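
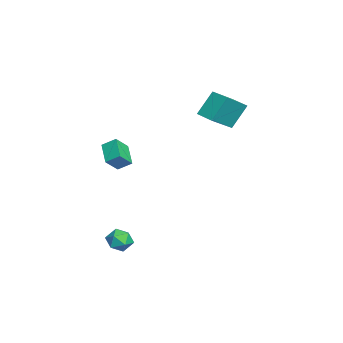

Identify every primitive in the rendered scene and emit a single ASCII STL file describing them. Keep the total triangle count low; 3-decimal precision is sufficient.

solid 
facet normal -0.852 -0.185 0.489
outer loop
vertex 1.963 -3.734 3.36
vertex 1.355 -3.106 2.538
vertex 1.838 -4.533 2.841
endloop
endfacet
facet normal 0.507 -0.524 0.685
outer loop
vertex 3.125 -4.254 2.102
vertex 1.963 -3.734 3.36
vertex 1.838 -4.533 2.841
endloop
endfacet
facet normal -0.852 -0.184 0.490
outer loop
vertex 1.838 -4.533 2.841
vertex 1.355 -3.106 2.538
vertex 1.23 -3.904 2.02
endloop
endfacet
facet normal -0.130 -0.831 -0.540
outer loop
vertex 1.23 -3.904 2.02
vertex 3.125 -4.254 2.102
vertex 1.838 -4.533 2.841
endloop
endfacet
facet normal 0.130 0.832 0.540
outer loop
vertex 1.963 -3.734 3.36
vertex 2.642 -2.827 1.799
vertex 1.355 -3.106 2.538
endloop
endfacet
facet normal 0.507 -0.524 0.685
outer loop
vertex 3.25 -3.456 2.62
vertex 1.963 -3.734 3.36
vertex 3.125 -4.254 2.102
endloop
endfacet
facet normal 0.131 0.831 0.540
outer loop
vertex 3.25 -3.456 2.62
vertex 2.642 -2.827 1.799
vertex 1.963 -3.734 3.36
endloop
endfacet
facet normal -0.507 0.524 -0.685
outer loop
vertex 1.355 -3.106 2.538
vertex 2.642 -2.827 1.799
vertex 1.23 -3.904 2.02
endloop
endfacet
facet normal -0.130 -0.832 -0.539
outer loop
vertex 2.517 -3.626 1.28
vertex 3.125 -4.254 2.102
vertex 1.23 -3.904 2.02
endloop
endfacet
facet normal -0.507 0.524 -0.685
outer loop
vertex 1.23 -3.904 2.02
vertex 2.642 -2.827 1.799
vertex 2.517 -3.626 1.28
endloop
endfacet
facet normal 0.852 0.184 -0.490
outer loop
vertex 2.517 -3.626 1.28
vertex 3.25 -3.456 2.62
vertex 3.125 -4.254 2.102
endloop
endfacet
facet normal 0.852 0.185 -0.490
outer loop
vertex 2.642 -2.827 1.799
vertex 3.25 -3.456 2.62
vertex 2.517 -3.626 1.28
endloop
endfacet
facet normal 0.179 -0.001 0.984
outer loop
vertex 3.988 -3.011 -2.934
vertex 3.506 -3.708 -2.847
vertex 4.341 -3.783 -2.999
endloop
endfacet
facet normal 0.728 0.280 0.626
outer loop
vertex 3.988 -3.011 -2.934
vertex 4.341 -3.783 -2.999
vertex 4.567 -3.165 -3.539
endloop
endfacet
facet normal 0.486 0.837 0.252
outer loop
vertex 3.988 -3.011 -2.934
vertex 4.567 -3.165 -3.539
vertex 3.872 -2.707 -3.722
endloop
endfacet
facet normal -0.214 0.900 0.379
outer loop
vertex 3.988 -3.011 -2.934
vertex 3.872 -2.707 -3.722
vertex 3.216 -3.043 -3.294
endloop
endfacet
facet normal -0.403 0.383 0.831
outer loop
vertex 3.988 -3.011 -2.934
vertex 3.216 -3.043 -3.294
vertex 3.506 -3.708 -2.847
endloop
endfacet
facet normal 0.964 -0.209 0.164
outer loop
vertex 4.567 -3.165 -3.539
vertex 4.341 -3.783 -2.999
vertex 4.444 -3.957 -3.826
endloop
endfacet
facet normal 0.076 -0.664 0.744
outer loop
vertex 4.341 -3.783 -2.999
vertex 3.506 -3.708 -2.847
vertex 3.788 -4.293 -3.398
endloop
endfacet
facet normal -0.867 -0.045 0.496
outer loop
vertex 3.506 -3.708 -2.847
vertex 3.216 -3.043 -3.294
vertex 3.093 -3.835 -3.581
endloop
endfacet
facet normal -0.561 0.793 -0.237
outer loop
vertex 3.216 -3.043 -3.294
vertex 3.872 -2.707 -3.722
vertex 3.319 -3.217 -4.121
endloop
endfacet
facet normal 0.572 0.691 -0.441
outer loop
vertex 3.872 -2.707 -3.722
vertex 4.567 -3.165 -3.539
vertex 4.154 -3.292 -4.273
endloop
endfacet
facet normal 0.214 -0.900 -0.379
outer loop
vertex 3.672 -3.989 -4.186
vertex 4.444 -3.957 -3.826
vertex 3.788 -4.293 -3.398
endloop
endfacet
facet normal -0.486 -0.837 -0.252
outer loop
vertex 3.672 -3.989 -4.186
vertex 3.788 -4.293 -3.398
vertex 3.093 -3.835 -3.581
endloop
endfacet
facet normal -0.728 -0.280 -0.626
outer loop
vertex 3.672 -3.989 -4.186
vertex 3.093 -3.835 -3.581
vertex 3.319 -3.217 -4.121
endloop
endfacet
facet normal -0.179 0.001 -0.984
outer loop
vertex 3.672 -3.989 -4.186
vertex 3.319 -3.217 -4.121
vertex 4.154 -3.292 -4.273
endloop
endfacet
facet normal 0.403 -0.383 -0.831
outer loop
vertex 3.672 -3.989 -4.186
vertex 4.154 -3.292 -4.273
vertex 4.444 -3.957 -3.826
endloop
endfacet
facet normal 0.561 -0.793 0.237
outer loop
vertex 3.788 -4.293 -3.398
vertex 4.444 -3.957 -3.826
vertex 4.341 -3.783 -2.999
endloop
endfacet
facet normal -0.572 -0.691 0.441
outer loop
vertex 3.093 -3.835 -3.581
vertex 3.788 -4.293 -3.398
vertex 3.506 -3.708 -2.847
endloop
endfacet
facet normal -0.964 0.209 -0.164
outer loop
vertex 3.319 -3.217 -4.121
vertex 3.093 -3.835 -3.581
vertex 3.216 -3.043 -3.294
endloop
endfacet
facet normal -0.076 0.664 -0.744
outer loop
vertex 4.154 -3.292 -4.273
vertex 3.319 -3.217 -4.121
vertex 3.872 -2.707 -3.722
endloop
endfacet
facet normal 0.867 0.045 -0.496
outer loop
vertex 4.444 -3.957 -3.826
vertex 4.154 -3.292 -4.273
vertex 4.567 -3.165 -3.539
endloop
endfacet
facet normal -0.293 0.472 0.831
outer loop
vertex -3.54 1.547 4.813
vertex -2.654 2.384 4.65
vertex -4.853 2.719 3.685
endloop
endfacet
facet normal -0.721 -0.680 0.133
outer loop
vertex -4.306 1.836 2.13
vertex -3.54 1.547 4.813
vertex -4.853 2.719 3.685
endloop
endfacet
facet normal -0.293 0.472 0.831
outer loop
vertex -4.853 2.719 3.685
vertex -2.654 2.384 4.65
vertex -3.967 3.556 3.522
endloop
endfacet
facet normal -0.629 0.560 -0.539
outer loop
vertex -3.967 3.556 3.522
vertex -4.306 1.836 2.13
vertex -4.853 2.719 3.685
endloop
endfacet
facet normal 0.629 -0.560 0.539
outer loop
vertex -3.54 1.547 4.813
vertex -2.107 1.501 3.095
vertex -2.654 2.384 4.65
endloop
endfacet
facet normal -0.721 -0.680 0.133
outer loop
vertex -2.993 0.664 3.258
vertex -3.54 1.547 4.813
vertex -4.306 1.836 2.13
endloop
endfacet
facet normal 0.629 -0.560 0.539
outer loop
vertex -2.993 0.664 3.258
vertex -2.107 1.501 3.095
vertex -3.54 1.547 4.813
endloop
endfacet
facet normal 0.721 0.680 -0.133
outer loop
vertex -2.654 2.384 4.65
vertex -2.107 1.501 3.095
vertex -3.967 3.556 3.522
endloop
endfacet
facet normal -0.629 0.560 -0.539
outer loop
vertex -3.42 2.673 1.967
vertex -4.306 1.836 2.13
vertex -3.967 3.556 3.522
endloop
endfacet
facet normal 0.721 0.680 -0.133
outer loop
vertex -3.967 3.556 3.522
vertex -2.107 1.501 3.095
vertex -3.42 2.673 1.967
endloop
endfacet
facet normal 0.293 -0.472 -0.831
outer loop
vertex -3.42 2.673 1.967
vertex -2.993 0.664 3.258
vertex -4.306 1.836 2.13
endloop
endfacet
facet normal 0.293 -0.472 -0.831
outer loop
vertex -2.107 1.501 3.095
vertex -2.993 0.664 3.258
vertex -3.42 2.673 1.967
endloop
endfacet

endsolid


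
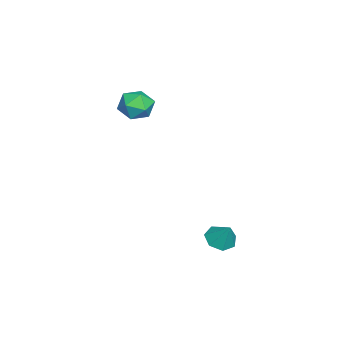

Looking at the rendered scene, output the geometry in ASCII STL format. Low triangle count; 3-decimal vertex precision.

solid 
facet normal -0.334 0.568 0.752
outer loop
vertex -2.513 -1.494 3.381
vertex -3.065 -2.368 3.796
vertex -2.015 -2.171 4.113
endloop
endfacet
facet normal 0.305 0.794 0.527
outer loop
vertex -2.513 -1.494 3.381
vertex -2.015 -2.171 4.113
vertex -1.452 -1.799 3.227
endloop
endfacet
facet normal 0.250 0.954 -0.167
outer loop
vertex -2.513 -1.494 3.381
vertex -1.452 -1.799 3.227
vertex -2.154 -1.766 2.362
endloop
endfacet
facet normal -0.423 0.827 -0.370
outer loop
vertex -2.513 -1.494 3.381
vertex -2.154 -1.766 2.362
vertex -3.151 -2.118 2.714
endloop
endfacet
facet normal -0.783 0.589 0.198
outer loop
vertex -2.513 -1.494 3.381
vertex -3.151 -2.118 2.714
vertex -3.065 -2.368 3.796
endloop
endfacet
facet normal 0.765 0.252 0.592
outer loop
vertex -1.452 -1.799 3.227
vertex -2.015 -2.171 4.113
vertex -1.349 -2.862 3.546
endloop
endfacet
facet normal -0.268 -0.112 0.957
outer loop
vertex -2.015 -2.171 4.113
vertex -3.065 -2.368 3.796
vertex -2.346 -3.214 3.898
endloop
endfacet
facet normal -0.995 -0.078 0.061
outer loop
vertex -3.065 -2.368 3.796
vertex -3.151 -2.118 2.714
vertex -3.048 -3.181 3.033
endloop
endfacet
facet normal -0.411 0.307 -0.858
outer loop
vertex -3.151 -2.118 2.714
vertex -2.154 -1.766 2.362
vertex -2.485 -2.809 2.147
endloop
endfacet
facet normal 0.677 0.511 -0.530
outer loop
vertex -2.154 -1.766 2.362
vertex -1.452 -1.799 3.227
vertex -1.435 -2.612 2.464
endloop
endfacet
facet normal 0.423 -0.827 0.370
outer loop
vertex -1.987 -3.486 2.879
vertex -1.349 -2.862 3.546
vertex -2.346 -3.214 3.898
endloop
endfacet
facet normal -0.250 -0.954 0.167
outer loop
vertex -1.987 -3.486 2.879
vertex -2.346 -3.214 3.898
vertex -3.048 -3.181 3.033
endloop
endfacet
facet normal -0.305 -0.794 -0.527
outer loop
vertex -1.987 -3.486 2.879
vertex -3.048 -3.181 3.033
vertex -2.485 -2.809 2.147
endloop
endfacet
facet normal 0.334 -0.568 -0.752
outer loop
vertex -1.987 -3.486 2.879
vertex -2.485 -2.809 2.147
vertex -1.435 -2.612 2.464
endloop
endfacet
facet normal 0.783 -0.589 -0.198
outer loop
vertex -1.987 -3.486 2.879
vertex -1.435 -2.612 2.464
vertex -1.349 -2.862 3.546
endloop
endfacet
facet normal 0.411 -0.307 0.858
outer loop
vertex -2.346 -3.214 3.898
vertex -1.349 -2.862 3.546
vertex -2.015 -2.171 4.113
endloop
endfacet
facet normal -0.677 -0.511 0.530
outer loop
vertex -3.048 -3.181 3.033
vertex -2.346 -3.214 3.898
vertex -3.065 -2.368 3.796
endloop
endfacet
facet normal -0.765 -0.252 -0.592
outer loop
vertex -2.485 -2.809 2.147
vertex -3.048 -3.181 3.033
vertex -3.151 -2.118 2.714
endloop
endfacet
facet normal 0.268 0.112 -0.957
outer loop
vertex -1.435 -2.612 2.464
vertex -2.485 -2.809 2.147
vertex -2.154 -1.766 2.362
endloop
endfacet
facet normal 0.995 0.078 -0.061
outer loop
vertex -1.349 -2.862 3.546
vertex -1.435 -2.612 2.464
vertex -1.452 -1.799 3.227
endloop
endfacet
facet normal -0.374 -0.403 -0.836
outer loop
vertex 2.344 3.093 -4.827
vertex 1.59 2.838 -4.367
vertex 1.749 3.624 -4.817
endloop
endfacet
facet normal 0.663 0.745 -0.077
outer loop
vertex 2.344 3.093 -4.827
vertex 1.749 3.624 -4.817
vertex 2.15 3.442 -3.113
endloop
endfacet
facet normal -0.374 -0.403 -0.836
outer loop
vertex 1.749 3.624 -4.817
vertex 1.59 2.838 -4.367
vertex 1.033 3.564 -4.468
endloop
endfacet
facet normal -0.028 0.993 0.113
outer loop
vertex 1.749 3.624 -4.817
vertex 1.033 3.564 -4.468
vertex 2.15 3.442 -3.113
endloop
endfacet
facet normal -0.374 -0.403 -0.835
outer loop
vertex 1.033 3.564 -4.468
vertex 1.59 2.838 -4.367
vertex 0.737 2.956 -4.042
endloop
endfacet
facet normal -0.563 0.640 0.522
outer loop
vertex 1.033 3.564 -4.468
vertex 0.737 2.956 -4.042
vertex 2.15 3.442 -3.113
endloop
endfacet
facet normal -0.374 -0.403 -0.835
outer loop
vertex 0.737 2.956 -4.042
vertex 1.59 2.838 -4.367
vertex 1.083 2.26 -3.861
endloop
endfacet
facet normal -0.537 -0.048 0.842
outer loop
vertex 0.737 2.956 -4.042
vertex 1.083 2.26 -3.861
vertex 2.15 3.442 -3.113
endloop
endfacet
facet normal -0.374 -0.403 -0.835
outer loop
vertex 1.083 2.26 -3.861
vertex 1.59 2.838 -4.367
vertex 1.81 1.999 -4.061
endloop
endfacet
facet normal 0.030 -0.554 0.832
outer loop
vertex 1.083 2.26 -3.861
vertex 1.81 1.999 -4.061
vertex 2.15 3.442 -3.113
endloop
endfacet
facet normal -0.374 -0.403 -0.836
outer loop
vertex 1.81 1.999 -4.061
vertex 1.59 2.838 -4.367
vertex 2.372 2.37 -4.491
endloop
endfacet
facet normal 0.710 -0.496 0.500
outer loop
vertex 1.81 1.999 -4.061
vertex 2.372 2.37 -4.491
vertex 2.15 3.442 -3.113
endloop
endfacet
facet normal -0.374 -0.403 -0.836
outer loop
vertex 2.372 2.37 -4.491
vertex 1.59 2.838 -4.367
vertex 2.344 3.093 -4.827
endloop
endfacet
facet normal 0.992 0.083 0.095
outer loop
vertex 2.372 2.37 -4.491
vertex 2.344 3.093 -4.827
vertex 2.15 3.442 -3.113
endloop
endfacet

endsolid


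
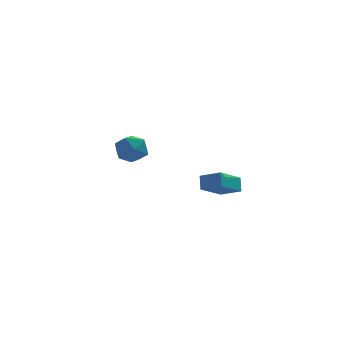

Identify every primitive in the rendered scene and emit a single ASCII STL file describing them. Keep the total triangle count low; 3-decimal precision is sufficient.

solid 
facet normal -0.819 0.456 -0.349
outer loop
vertex -0.578 -3.98 -1.693
vertex 0.414 -2.8 -2.479
vertex -0.552 -4.466 -2.39
endloop
endfacet
facet normal -0.574 -0.682 0.454
outer loop
vertex 0.406 -5.0 -1.981
vertex -0.578 -3.98 -1.693
vertex -0.552 -4.466 -2.39
endloop
endfacet
facet normal -0.819 0.456 -0.349
outer loop
vertex -0.552 -4.466 -2.39
vertex 0.414 -2.8 -2.479
vertex 0.44 -3.287 -3.176
endloop
endfacet
facet normal 0.031 -0.572 -0.819
outer loop
vertex 0.44 -3.287 -3.176
vertex 0.406 -5.0 -1.981
vertex -0.552 -4.466 -2.39
endloop
endfacet
facet normal -0.031 0.572 0.820
outer loop
vertex -0.578 -3.98 -1.693
vertex 1.372 -3.334 -2.07
vertex 0.414 -2.8 -2.479
endloop
endfacet
facet normal -0.573 -0.682 0.455
outer loop
vertex 0.38 -4.513 -1.284
vertex -0.578 -3.98 -1.693
vertex 0.406 -5.0 -1.981
endloop
endfacet
facet normal -0.031 0.573 0.819
outer loop
vertex 0.38 -4.513 -1.284
vertex 1.372 -3.334 -2.07
vertex -0.578 -3.98 -1.693
endloop
endfacet
facet normal 0.574 0.681 -0.455
outer loop
vertex 0.414 -2.8 -2.479
vertex 1.372 -3.334 -2.07
vertex 0.44 -3.287 -3.176
endloop
endfacet
facet normal 0.031 -0.572 -0.819
outer loop
vertex 1.398 -3.82 -2.767
vertex 0.406 -5.0 -1.981
vertex 0.44 -3.287 -3.176
endloop
endfacet
facet normal 0.573 0.682 -0.454
outer loop
vertex 0.44 -3.287 -3.176
vertex 1.372 -3.334 -2.07
vertex 1.398 -3.82 -2.767
endloop
endfacet
facet normal 0.819 -0.456 0.349
outer loop
vertex 1.398 -3.82 -2.767
vertex 0.38 -4.513 -1.284
vertex 0.406 -5.0 -1.981
endloop
endfacet
facet normal 0.819 -0.456 0.349
outer loop
vertex 1.372 -3.334 -2.07
vertex 0.38 -4.513 -1.284
vertex 1.398 -3.82 -2.767
endloop
endfacet
facet normal -0.842 -0.229 0.489
outer loop
vertex -4.68 2.666 -1.816
vertex -4.576 1.71 -2.084
vertex -4.17 2.036 -1.232
endloop
endfacet
facet normal -0.511 0.325 0.796
outer loop
vertex -4.68 2.666 -1.816
vertex -4.17 2.036 -1.232
vertex -3.827 2.961 -1.389
endloop
endfacet
facet normal -0.445 0.841 0.308
outer loop
vertex -4.68 2.666 -1.816
vertex -3.827 2.961 -1.389
vertex -4.021 3.206 -2.337
endloop
endfacet
facet normal -0.735 0.608 -0.300
outer loop
vertex -4.68 2.666 -1.816
vertex -4.021 3.206 -2.337
vertex -4.484 2.433 -2.767
endloop
endfacet
facet normal -0.981 -0.054 -0.189
outer loop
vertex -4.68 2.666 -1.816
vertex -4.484 2.433 -2.767
vertex -4.576 1.71 -2.084
endloop
endfacet
facet normal 0.145 0.113 0.983
outer loop
vertex -3.827 2.961 -1.389
vertex -4.17 2.036 -1.232
vertex -3.196 2.187 -1.393
endloop
endfacet
facet normal -0.391 -0.782 0.485
outer loop
vertex -4.17 2.036 -1.232
vertex -4.576 1.71 -2.084
vertex -3.659 1.414 -1.823
endloop
endfacet
facet normal -0.615 -0.499 -0.611
outer loop
vertex -4.576 1.71 -2.084
vertex -4.484 2.433 -2.767
vertex -3.853 1.659 -2.771
endloop
endfacet
facet normal -0.219 0.571 -0.791
outer loop
vertex -4.484 2.433 -2.767
vertex -4.021 3.206 -2.337
vertex -3.51 2.584 -2.928
endloop
endfacet
facet normal 0.251 0.948 0.194
outer loop
vertex -4.021 3.206 -2.337
vertex -3.827 2.961 -1.389
vertex -3.104 2.91 -2.076
endloop
endfacet
facet normal 0.735 -0.608 0.300
outer loop
vertex -3.0 1.954 -2.344
vertex -3.196 2.187 -1.393
vertex -3.659 1.414 -1.823
endloop
endfacet
facet normal 0.445 -0.841 -0.308
outer loop
vertex -3.0 1.954 -2.344
vertex -3.659 1.414 -1.823
vertex -3.853 1.659 -2.771
endloop
endfacet
facet normal 0.511 -0.325 -0.796
outer loop
vertex -3.0 1.954 -2.344
vertex -3.853 1.659 -2.771
vertex -3.51 2.584 -2.928
endloop
endfacet
facet normal 0.842 0.229 -0.489
outer loop
vertex -3.0 1.954 -2.344
vertex -3.51 2.584 -2.928
vertex -3.104 2.91 -2.076
endloop
endfacet
facet normal 0.981 0.054 0.189
outer loop
vertex -3.0 1.954 -2.344
vertex -3.104 2.91 -2.076
vertex -3.196 2.187 -1.393
endloop
endfacet
facet normal 0.219 -0.571 0.791
outer loop
vertex -3.659 1.414 -1.823
vertex -3.196 2.187 -1.393
vertex -4.17 2.036 -1.232
endloop
endfacet
facet normal -0.251 -0.948 -0.194
outer loop
vertex -3.853 1.659 -2.771
vertex -3.659 1.414 -1.823
vertex -4.576 1.71 -2.084
endloop
endfacet
facet normal -0.145 -0.113 -0.983
outer loop
vertex -3.51 2.584 -2.928
vertex -3.853 1.659 -2.771
vertex -4.484 2.433 -2.767
endloop
endfacet
facet normal 0.391 0.782 -0.485
outer loop
vertex -3.104 2.91 -2.076
vertex -3.51 2.584 -2.928
vertex -4.021 3.206 -2.337
endloop
endfacet
facet normal 0.615 0.499 0.611
outer loop
vertex -3.196 2.187 -1.393
vertex -3.104 2.91 -2.076
vertex -3.827 2.961 -1.389
endloop
endfacet

endsolid


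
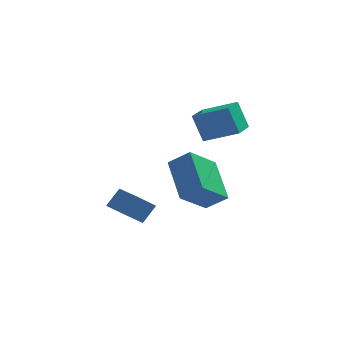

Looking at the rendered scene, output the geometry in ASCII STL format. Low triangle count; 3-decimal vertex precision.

solid 
facet normal -0.905 0.202 -0.375
outer loop
vertex -0.086 2.288 2.934
vertex 0.274 3.611 2.777
vertex 0.378 2.011 1.664
endloop
endfacet
facet normal -0.260 -0.959 0.114
outer loop
vertex 1.826 1.689 2.263
vertex -0.086 2.288 2.934
vertex 0.378 2.011 1.664
endloop
endfacet
facet normal -0.905 0.202 -0.375
outer loop
vertex 0.378 2.011 1.664
vertex 0.274 3.611 2.777
vertex 0.738 3.334 1.507
endloop
endfacet
facet normal 0.336 -0.201 -0.920
outer loop
vertex 0.738 3.334 1.507
vertex 1.826 1.689 2.263
vertex 0.378 2.011 1.664
endloop
endfacet
facet normal -0.336 0.201 0.920
outer loop
vertex -0.086 2.288 2.934
vertex 1.722 3.289 3.376
vertex 0.274 3.611 2.777
endloop
endfacet
facet normal -0.260 -0.959 0.114
outer loop
vertex 1.362 1.966 3.533
vertex -0.086 2.288 2.934
vertex 1.826 1.689 2.263
endloop
endfacet
facet normal -0.336 0.201 0.920
outer loop
vertex 1.362 1.966 3.533
vertex 1.722 3.289 3.376
vertex -0.086 2.288 2.934
endloop
endfacet
facet normal 0.260 0.959 -0.114
outer loop
vertex 0.274 3.611 2.777
vertex 1.722 3.289 3.376
vertex 0.738 3.334 1.507
endloop
endfacet
facet normal 0.336 -0.201 -0.920
outer loop
vertex 2.186 3.012 2.106
vertex 1.826 1.689 2.263
vertex 0.738 3.334 1.507
endloop
endfacet
facet normal 0.260 0.959 -0.114
outer loop
vertex 0.738 3.334 1.507
vertex 1.722 3.289 3.376
vertex 2.186 3.012 2.106
endloop
endfacet
facet normal 0.905 -0.202 0.375
outer loop
vertex 2.186 3.012 2.106
vertex 1.362 1.966 3.533
vertex 1.826 1.689 2.263
endloop
endfacet
facet normal 0.905 -0.202 0.375
outer loop
vertex 1.722 3.289 3.376
vertex 1.362 1.966 3.533
vertex 2.186 3.012 2.106
endloop
endfacet
facet normal -0.492 -0.411 -0.767
outer loop
vertex -2.865 1.771 -2.376
vertex -3.606 2.702 -2.4
vertex -2.086 2.37 -3.197
endloop
endfacet
facet normal 0.623 -0.782 0.020
outer loop
vertex -1.574 2.798 -2.4
vertex -2.865 1.771 -2.376
vertex -2.086 2.37 -3.197
endloop
endfacet
facet normal -0.492 -0.413 -0.767
outer loop
vertex -2.086 2.37 -3.197
vertex -3.606 2.702 -2.4
vertex -2.827 3.3 -3.222
endloop
endfacet
facet normal 0.608 0.467 -0.642
outer loop
vertex -2.827 3.3 -3.222
vertex -1.574 2.798 -2.4
vertex -2.086 2.37 -3.197
endloop
endfacet
facet normal -0.608 -0.467 0.642
outer loop
vertex -2.865 1.771 -2.376
vertex -3.094 3.13 -1.603
vertex -3.606 2.702 -2.4
endloop
endfacet
facet normal 0.623 -0.782 0.021
outer loop
vertex -2.353 2.2 -1.578
vertex -2.865 1.771 -2.376
vertex -1.574 2.798 -2.4
endloop
endfacet
facet normal -0.608 -0.467 0.642
outer loop
vertex -2.353 2.2 -1.578
vertex -3.094 3.13 -1.603
vertex -2.865 1.771 -2.376
endloop
endfacet
facet normal -0.622 0.783 -0.020
outer loop
vertex -3.606 2.702 -2.4
vertex -3.094 3.13 -1.603
vertex -2.827 3.3 -3.222
endloop
endfacet
facet normal 0.608 0.468 -0.642
outer loop
vertex -2.315 3.729 -2.424
vertex -1.574 2.798 -2.4
vertex -2.827 3.3 -3.222
endloop
endfacet
facet normal -0.623 0.782 -0.021
outer loop
vertex -2.827 3.3 -3.222
vertex -3.094 3.13 -1.603
vertex -2.315 3.729 -2.424
endloop
endfacet
facet normal 0.493 0.412 0.767
outer loop
vertex -2.315 3.729 -2.424
vertex -2.353 2.2 -1.578
vertex -1.574 2.798 -2.4
endloop
endfacet
facet normal 0.492 0.412 0.767
outer loop
vertex -3.094 3.13 -1.603
vertex -2.353 2.2 -1.578
vertex -2.315 3.729 -2.424
endloop
endfacet
facet normal -0.788 0.164 -0.594
outer loop
vertex -0.484 0.66 -0.956
vertex -1.059 2.374 0.279
vertex 0.514 1.734 -1.983
endloop
endfacet
facet normal 0.263 -0.783 -0.563
outer loop
vertex 1.419 1.546 -1.299
vertex -0.484 0.66 -0.956
vertex 0.514 1.734 -1.983
endloop
endfacet
facet normal -0.788 0.164 -0.594
outer loop
vertex 0.514 1.734 -1.983
vertex -1.059 2.374 0.279
vertex -0.062 3.449 -0.747
endloop
endfacet
facet normal 0.558 0.600 -0.573
outer loop
vertex -0.062 3.449 -0.747
vertex 1.419 1.546 -1.299
vertex 0.514 1.734 -1.983
endloop
endfacet
facet normal -0.558 -0.600 0.573
outer loop
vertex -0.484 0.66 -0.956
vertex -0.154 2.186 0.963
vertex -1.059 2.374 0.279
endloop
endfacet
facet normal 0.262 -0.782 -0.565
outer loop
vertex 0.422 0.471 -0.273
vertex -0.484 0.66 -0.956
vertex 1.419 1.546 -1.299
endloop
endfacet
facet normal -0.557 -0.600 0.573
outer loop
vertex 0.422 0.471 -0.273
vertex -0.154 2.186 0.963
vertex -0.484 0.66 -0.956
endloop
endfacet
facet normal -0.264 0.783 0.564
outer loop
vertex -1.059 2.374 0.279
vertex -0.154 2.186 0.963
vertex -0.062 3.449 -0.747
endloop
endfacet
facet normal 0.558 0.600 -0.573
outer loop
vertex 0.844 3.26 -0.064
vertex 1.419 1.546 -1.299
vertex -0.062 3.449 -0.747
endloop
endfacet
facet normal -0.262 0.783 0.564
outer loop
vertex -0.062 3.449 -0.747
vertex -0.154 2.186 0.963
vertex 0.844 3.26 -0.064
endloop
endfacet
facet normal 0.788 -0.164 0.594
outer loop
vertex 0.844 3.26 -0.064
vertex 0.422 0.471 -0.273
vertex 1.419 1.546 -1.299
endloop
endfacet
facet normal 0.788 -0.164 0.594
outer loop
vertex -0.154 2.186 0.963
vertex 0.422 0.471 -0.273
vertex 0.844 3.26 -0.064
endloop
endfacet

endsolid


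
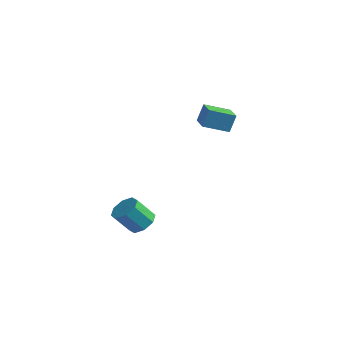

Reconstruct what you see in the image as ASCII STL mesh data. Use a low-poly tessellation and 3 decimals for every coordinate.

solid 
facet normal -0.690 -0.639 0.340
outer loop
vertex 1.404 2.121 2.124
vertex 0.605 2.881 1.929
vertex 1.292 1.78 1.255
endloop
endfacet
facet normal 0.714 -0.678 0.174
outer loop
vertex 2.155 2.579 0.831
vertex 1.404 2.121 2.124
vertex 1.292 1.78 1.255
endloop
endfacet
facet normal -0.690 -0.639 0.340
outer loop
vertex 1.292 1.78 1.255
vertex 0.605 2.881 1.929
vertex 0.493 2.54 1.06
endloop
endfacet
facet normal -0.119 -0.362 -0.924
outer loop
vertex 0.493 2.54 1.06
vertex 2.155 2.579 0.831
vertex 1.292 1.78 1.255
endloop
endfacet
facet normal 0.119 0.362 0.924
outer loop
vertex 1.404 2.121 2.124
vertex 1.468 3.68 1.505
vertex 0.605 2.881 1.929
endloop
endfacet
facet normal 0.714 -0.678 0.174
outer loop
vertex 2.267 2.92 1.7
vertex 1.404 2.121 2.124
vertex 2.155 2.579 0.831
endloop
endfacet
facet normal 0.119 0.362 0.924
outer loop
vertex 2.267 2.92 1.7
vertex 1.468 3.68 1.505
vertex 1.404 2.121 2.124
endloop
endfacet
facet normal -0.714 0.678 -0.174
outer loop
vertex 0.605 2.881 1.929
vertex 1.468 3.68 1.505
vertex 0.493 2.54 1.06
endloop
endfacet
facet normal -0.119 -0.362 -0.924
outer loop
vertex 1.356 3.339 0.636
vertex 2.155 2.579 0.831
vertex 0.493 2.54 1.06
endloop
endfacet
facet normal -0.714 0.678 -0.174
outer loop
vertex 0.493 2.54 1.06
vertex 1.468 3.68 1.505
vertex 1.356 3.339 0.636
endloop
endfacet
facet normal 0.690 0.639 -0.340
outer loop
vertex 1.356 3.339 0.636
vertex 2.267 2.92 1.7
vertex 2.155 2.579 0.831
endloop
endfacet
facet normal 0.690 0.639 -0.340
outer loop
vertex 1.468 3.68 1.505
vertex 2.267 2.92 1.7
vertex 1.356 3.339 0.636
endloop
endfacet
facet normal 0.425 0.436 -0.793
outer loop
vertex 1.655 -2.339 -2.517
vertex 1.032 -2.243 -2.798
vertex 1.44 -1.877 -2.378
endloop
endfacet
facet normal 0.808 0.211 0.550
outer loop
vertex 1.655 -2.339 -2.517
vertex 1.44 -1.877 -2.378
vertex 1.131 -2.874 -1.541
endloop
endfacet
facet normal 0.808 0.212 0.550
outer loop
vertex 1.131 -2.874 -1.541
vertex 1.44 -1.877 -2.378
vertex 0.916 -2.412 -1.403
endloop
endfacet
facet normal -0.426 -0.435 0.793
outer loop
vertex 1.131 -2.874 -1.541
vertex 0.916 -2.412 -1.403
vertex 0.508 -2.777 -1.822
endloop
endfacet
facet normal 0.426 0.435 -0.793
outer loop
vertex 1.44 -1.877 -2.378
vertex 1.032 -2.243 -2.798
vertex 0.986 -1.629 -2.486
endloop
endfacet
facet normal 0.283 0.768 0.574
outer loop
vertex 1.44 -1.877 -2.378
vertex 0.986 -1.629 -2.486
vertex 0.916 -2.412 -1.403
endloop
endfacet
facet normal 0.284 0.768 0.574
outer loop
vertex 0.916 -2.412 -1.403
vertex 0.986 -1.629 -2.486
vertex 0.462 -2.164 -1.51
endloop
endfacet
facet normal -0.425 -0.436 0.793
outer loop
vertex 0.916 -2.412 -1.403
vertex 0.462 -2.164 -1.51
vertex 0.508 -2.777 -1.822
endloop
endfacet
facet normal 0.426 0.435 -0.793
outer loop
vertex 0.986 -1.629 -2.486
vertex 1.032 -2.243 -2.798
vertex 0.559 -1.74 -2.776
endloop
endfacet
facet normal -0.406 0.876 0.262
outer loop
vertex 0.986 -1.629 -2.486
vertex 0.559 -1.74 -2.776
vertex 0.462 -2.164 -1.51
endloop
endfacet
facet normal -0.406 0.876 0.262
outer loop
vertex 0.462 -2.164 -1.51
vertex 0.559 -1.74 -2.776
vertex 0.035 -2.275 -1.8
endloop
endfacet
facet normal -0.425 -0.436 0.793
outer loop
vertex 0.462 -2.164 -1.51
vertex 0.035 -2.275 -1.8
vertex 0.508 -2.777 -1.822
endloop
endfacet
facet normal 0.426 0.435 -0.794
outer loop
vertex 0.559 -1.74 -2.776
vertex 1.032 -2.243 -2.798
vertex 0.409 -2.146 -3.079
endloop
endfacet
facet normal -0.859 0.470 -0.204
outer loop
vertex 0.559 -1.74 -2.776
vertex 0.409 -2.146 -3.079
vertex 0.035 -2.275 -1.8
endloop
endfacet
facet normal -0.859 0.470 -0.204
outer loop
vertex 0.035 -2.275 -1.8
vertex 0.409 -2.146 -3.079
vertex -0.115 -2.681 -2.103
endloop
endfacet
facet normal -0.425 -0.435 0.794
outer loop
vertex 0.035 -2.275 -1.8
vertex -0.115 -2.681 -2.103
vertex 0.508 -2.777 -1.822
endloop
endfacet
facet normal 0.426 0.435 -0.793
outer loop
vertex 0.409 -2.146 -3.079
vertex 1.032 -2.243 -2.798
vertex 0.624 -2.608 -3.217
endloop
endfacet
facet normal -0.808 -0.212 -0.550
outer loop
vertex 0.409 -2.146 -3.079
vertex 0.624 -2.608 -3.217
vertex -0.115 -2.681 -2.103
endloop
endfacet
facet normal -0.808 -0.211 -0.550
outer loop
vertex -0.115 -2.681 -2.103
vertex 0.624 -2.608 -3.217
vertex 0.1 -3.143 -2.242
endloop
endfacet
facet normal -0.425 -0.436 0.793
outer loop
vertex -0.115 -2.681 -2.103
vertex 0.1 -3.143 -2.242
vertex 0.508 -2.777 -1.822
endloop
endfacet
facet normal 0.425 0.436 -0.793
outer loop
vertex 0.624 -2.608 -3.217
vertex 1.032 -2.243 -2.798
vertex 1.078 -2.856 -3.11
endloop
endfacet
facet normal -0.284 -0.768 -0.574
outer loop
vertex 0.624 -2.608 -3.217
vertex 1.078 -2.856 -3.11
vertex 0.1 -3.143 -2.242
endloop
endfacet
facet normal -0.283 -0.769 -0.573
outer loop
vertex 0.1 -3.143 -2.242
vertex 1.078 -2.856 -3.11
vertex 0.554 -3.391 -2.134
endloop
endfacet
facet normal -0.426 -0.435 0.793
outer loop
vertex 0.1 -3.143 -2.242
vertex 0.554 -3.391 -2.134
vertex 0.508 -2.777 -1.822
endloop
endfacet
facet normal 0.425 0.436 -0.793
outer loop
vertex 1.078 -2.856 -3.11
vertex 1.032 -2.243 -2.798
vertex 1.505 -2.745 -2.82
endloop
endfacet
facet normal 0.406 -0.876 -0.262
outer loop
vertex 1.078 -2.856 -3.11
vertex 1.505 -2.745 -2.82
vertex 0.554 -3.391 -2.134
endloop
endfacet
facet normal 0.406 -0.876 -0.262
outer loop
vertex 0.554 -3.391 -2.134
vertex 1.505 -2.745 -2.82
vertex 0.981 -3.28 -1.844
endloop
endfacet
facet normal -0.426 -0.435 0.793
outer loop
vertex 0.554 -3.391 -2.134
vertex 0.981 -3.28 -1.844
vertex 0.508 -2.777 -1.822
endloop
endfacet
facet normal 0.425 0.435 -0.794
outer loop
vertex 1.505 -2.745 -2.82
vertex 1.032 -2.243 -2.798
vertex 1.655 -2.339 -2.517
endloop
endfacet
facet normal 0.859 -0.470 0.204
outer loop
vertex 1.505 -2.745 -2.82
vertex 1.655 -2.339 -2.517
vertex 0.981 -3.28 -1.844
endloop
endfacet
facet normal 0.859 -0.470 0.204
outer loop
vertex 0.981 -3.28 -1.844
vertex 1.655 -2.339 -2.517
vertex 1.131 -2.874 -1.541
endloop
endfacet
facet normal -0.426 -0.435 0.794
outer loop
vertex 0.981 -3.28 -1.844
vertex 1.131 -2.874 -1.541
vertex 0.508 -2.777 -1.822
endloop
endfacet

endsolid


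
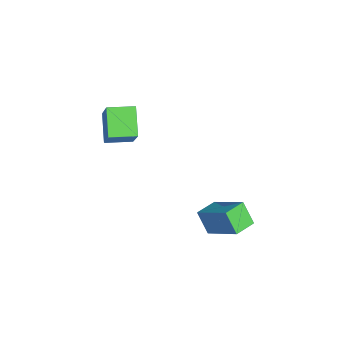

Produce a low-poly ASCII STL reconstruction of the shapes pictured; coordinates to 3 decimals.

solid 
facet normal -0.632 -0.109 -0.768
outer loop
vertex -4.893 -3.363 -0.648
vertex -5.034 -2.093 -0.712
vertex -3.704 -3.282 -1.638
endloop
endfacet
facet normal 0.110 -0.993 0.051
outer loop
vertex -2.346 -3.047 0.012
vertex -4.893 -3.363 -0.648
vertex -3.704 -3.282 -1.638
endloop
endfacet
facet normal -0.632 -0.109 -0.767
outer loop
vertex -3.704 -3.282 -1.638
vertex -5.034 -2.093 -0.712
vertex -3.845 -2.011 -1.703
endloop
endfacet
facet normal 0.767 0.052 -0.639
outer loop
vertex -3.845 -2.011 -1.703
vertex -2.346 -3.047 0.012
vertex -3.704 -3.282 -1.638
endloop
endfacet
facet normal -0.767 -0.053 0.639
outer loop
vertex -4.893 -3.363 -0.648
vertex -3.676 -1.858 0.938
vertex -5.034 -2.093 -0.712
endloop
endfacet
facet normal 0.110 -0.993 0.050
outer loop
vertex -3.535 -3.129 1.003
vertex -4.893 -3.363 -0.648
vertex -2.346 -3.047 0.012
endloop
endfacet
facet normal -0.768 -0.052 0.639
outer loop
vertex -3.535 -3.129 1.003
vertex -3.676 -1.858 0.938
vertex -4.893 -3.363 -0.648
endloop
endfacet
facet normal -0.110 0.993 -0.050
outer loop
vertex -5.034 -2.093 -0.712
vertex -3.676 -1.858 0.938
vertex -3.845 -2.011 -1.703
endloop
endfacet
facet normal 0.768 0.053 -0.639
outer loop
vertex -2.487 -1.777 -0.052
vertex -2.346 -3.047 0.012
vertex -3.845 -2.011 -1.703
endloop
endfacet
facet normal -0.110 0.993 -0.050
outer loop
vertex -3.845 -2.011 -1.703
vertex -3.676 -1.858 0.938
vertex -2.487 -1.777 -0.052
endloop
endfacet
facet normal 0.632 0.109 0.767
outer loop
vertex -2.487 -1.777 -0.052
vertex -3.535 -3.129 1.003
vertex -2.346 -3.047 0.012
endloop
endfacet
facet normal 0.632 0.109 0.768
outer loop
vertex -3.676 -1.858 0.938
vertex -3.535 -3.129 1.003
vertex -2.487 -1.777 -0.052
endloop
endfacet
facet normal -0.708 0.705 -0.033
outer loop
vertex 0.883 2.589 -1.456
vertex 1.371 3.033 -2.434
vertex -0.209 1.441 -2.522
endloop
endfacet
facet normal -0.414 -0.376 0.829
outer loop
vertex 0.549 0.687 -2.486
vertex 0.883 2.589 -1.456
vertex -0.209 1.441 -2.522
endloop
endfacet
facet normal -0.708 0.705 -0.033
outer loop
vertex -0.209 1.441 -2.522
vertex 1.371 3.033 -2.434
vertex 0.279 1.885 -3.5
endloop
endfacet
facet normal -0.572 -0.601 -0.558
outer loop
vertex 0.279 1.885 -3.5
vertex 0.549 0.687 -2.486
vertex -0.209 1.441 -2.522
endloop
endfacet
facet normal 0.572 0.601 0.558
outer loop
vertex 0.883 2.589 -1.456
vertex 2.129 2.279 -2.398
vertex 1.371 3.033 -2.434
endloop
endfacet
facet normal -0.414 -0.376 0.829
outer loop
vertex 1.641 1.835 -1.42
vertex 0.883 2.589 -1.456
vertex 0.549 0.687 -2.486
endloop
endfacet
facet normal 0.572 0.601 0.558
outer loop
vertex 1.641 1.835 -1.42
vertex 2.129 2.279 -2.398
vertex 0.883 2.589 -1.456
endloop
endfacet
facet normal 0.414 0.376 -0.829
outer loop
vertex 1.371 3.033 -2.434
vertex 2.129 2.279 -2.398
vertex 0.279 1.885 -3.5
endloop
endfacet
facet normal -0.572 -0.601 -0.558
outer loop
vertex 1.037 1.131 -3.464
vertex 0.549 0.687 -2.486
vertex 0.279 1.885 -3.5
endloop
endfacet
facet normal 0.414 0.376 -0.829
outer loop
vertex 0.279 1.885 -3.5
vertex 2.129 2.279 -2.398
vertex 1.037 1.131 -3.464
endloop
endfacet
facet normal 0.708 -0.705 0.033
outer loop
vertex 1.037 1.131 -3.464
vertex 1.641 1.835 -1.42
vertex 0.549 0.687 -2.486
endloop
endfacet
facet normal 0.708 -0.705 0.033
outer loop
vertex 2.129 2.279 -2.398
vertex 1.641 1.835 -1.42
vertex 1.037 1.131 -3.464
endloop
endfacet

endsolid


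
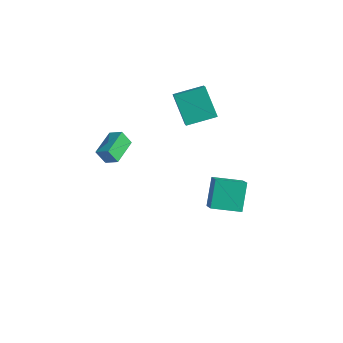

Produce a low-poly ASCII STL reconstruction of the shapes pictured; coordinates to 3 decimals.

solid 
facet normal -0.376 -0.345 0.860
outer loop
vertex 1.447 -2.607 3.783
vertex 0.898 -1.185 4.113
vertex 0.735 -2.792 3.398
endloop
endfacet
facet normal 0.351 -0.912 -0.211
outer loop
vertex 1.082 -2.475 2.607
vertex 1.447 -2.607 3.783
vertex 0.735 -2.792 3.398
endloop
endfacet
facet normal -0.376 -0.345 0.860
outer loop
vertex 0.735 -2.792 3.398
vertex 0.898 -1.185 4.113
vertex 0.187 -1.37 3.728
endloop
endfacet
facet normal -0.857 -0.222 -0.465
outer loop
vertex 0.187 -1.37 3.728
vertex 1.082 -2.475 2.607
vertex 0.735 -2.792 3.398
endloop
endfacet
facet normal 0.857 0.223 0.465
outer loop
vertex 1.447 -2.607 3.783
vertex 1.245 -0.868 3.322
vertex 0.898 -1.185 4.113
endloop
endfacet
facet normal 0.352 -0.912 -0.212
outer loop
vertex 1.793 -2.29 2.992
vertex 1.447 -2.607 3.783
vertex 1.082 -2.475 2.607
endloop
endfacet
facet normal 0.857 0.223 0.464
outer loop
vertex 1.793 -2.29 2.992
vertex 1.245 -0.868 3.322
vertex 1.447 -2.607 3.783
endloop
endfacet
facet normal -0.352 0.912 0.211
outer loop
vertex 0.898 -1.185 4.113
vertex 1.245 -0.868 3.322
vertex 0.187 -1.37 3.728
endloop
endfacet
facet normal -0.857 -0.223 -0.464
outer loop
vertex 0.533 -1.053 2.937
vertex 1.082 -2.475 2.607
vertex 0.187 -1.37 3.728
endloop
endfacet
facet normal -0.351 0.912 0.212
outer loop
vertex 0.187 -1.37 3.728
vertex 1.245 -0.868 3.322
vertex 0.533 -1.053 2.937
endloop
endfacet
facet normal 0.376 0.345 -0.860
outer loop
vertex 0.533 -1.053 2.937
vertex 1.793 -2.29 2.992
vertex 1.082 -2.475 2.607
endloop
endfacet
facet normal 0.376 0.344 -0.860
outer loop
vertex 1.245 -0.868 3.322
vertex 1.793 -2.29 2.992
vertex 0.533 -1.053 2.937
endloop
endfacet
facet normal -0.608 0.142 0.781
outer loop
vertex 0.797 2.433 4.83
vertex 1.634 3.822 5.23
vertex -0.028 3.152 4.057
endloop
endfacet
facet normal -0.501 -0.832 -0.239
outer loop
vertex 1.146 2.878 2.55
vertex 0.797 2.433 4.83
vertex -0.028 3.152 4.057
endloop
endfacet
facet normal -0.608 0.142 0.781
outer loop
vertex -0.028 3.152 4.057
vertex 1.634 3.822 5.23
vertex 0.809 4.541 4.457
endloop
endfacet
facet normal -0.615 0.537 -0.577
outer loop
vertex 0.809 4.541 4.457
vertex 1.146 2.878 2.55
vertex -0.028 3.152 4.057
endloop
endfacet
facet normal 0.615 -0.537 0.577
outer loop
vertex 0.797 2.433 4.83
vertex 2.808 3.548 3.723
vertex 1.634 3.822 5.23
endloop
endfacet
facet normal -0.501 -0.832 -0.239
outer loop
vertex 1.971 2.159 3.323
vertex 0.797 2.433 4.83
vertex 1.146 2.878 2.55
endloop
endfacet
facet normal 0.615 -0.537 0.577
outer loop
vertex 1.971 2.159 3.323
vertex 2.808 3.548 3.723
vertex 0.797 2.433 4.83
endloop
endfacet
facet normal 0.501 0.832 0.239
outer loop
vertex 1.634 3.822 5.23
vertex 2.808 3.548 3.723
vertex 0.809 4.541 4.457
endloop
endfacet
facet normal -0.615 0.537 -0.577
outer loop
vertex 1.983 4.267 2.95
vertex 1.146 2.878 2.55
vertex 0.809 4.541 4.457
endloop
endfacet
facet normal 0.501 0.832 0.239
outer loop
vertex 0.809 4.541 4.457
vertex 2.808 3.548 3.723
vertex 1.983 4.267 2.95
endloop
endfacet
facet normal 0.608 -0.142 -0.781
outer loop
vertex 1.983 4.267 2.95
vertex 1.971 2.159 3.323
vertex 1.146 2.878 2.55
endloop
endfacet
facet normal 0.608 -0.142 -0.781
outer loop
vertex 2.808 3.548 3.723
vertex 1.971 2.159 3.323
vertex 1.983 4.267 2.95
endloop
endfacet
facet normal -0.321 0.515 0.795
outer loop
vertex 3.274 2.994 -0.637
vertex 4.362 4.177 -0.964
vertex 2.382 3.606 -1.394
endloop
endfacet
facet normal -0.664 -0.721 0.199
outer loop
vertex 2.958 2.683 -2.816
vertex 3.274 2.994 -0.637
vertex 2.382 3.606 -1.394
endloop
endfacet
facet normal -0.321 0.516 0.794
outer loop
vertex 2.382 3.606 -1.394
vertex 4.362 4.177 -0.964
vertex 3.471 4.788 -1.721
endloop
endfacet
facet normal -0.675 0.463 -0.574
outer loop
vertex 3.471 4.788 -1.721
vertex 2.958 2.683 -2.816
vertex 2.382 3.606 -1.394
endloop
endfacet
facet normal 0.676 -0.463 0.574
outer loop
vertex 3.274 2.994 -0.637
vertex 4.938 3.254 -2.386
vertex 4.362 4.177 -0.964
endloop
endfacet
facet normal -0.664 -0.721 0.199
outer loop
vertex 3.849 2.072 -2.059
vertex 3.274 2.994 -0.637
vertex 2.958 2.683 -2.816
endloop
endfacet
facet normal 0.675 -0.464 0.574
outer loop
vertex 3.849 2.072 -2.059
vertex 4.938 3.254 -2.386
vertex 3.274 2.994 -0.637
endloop
endfacet
facet normal 0.664 0.721 -0.199
outer loop
vertex 4.362 4.177 -0.964
vertex 4.938 3.254 -2.386
vertex 3.471 4.788 -1.721
endloop
endfacet
facet normal -0.676 0.463 -0.573
outer loop
vertex 4.046 3.866 -3.143
vertex 2.958 2.683 -2.816
vertex 3.471 4.788 -1.721
endloop
endfacet
facet normal 0.664 0.721 -0.199
outer loop
vertex 3.471 4.788 -1.721
vertex 4.938 3.254 -2.386
vertex 4.046 3.866 -3.143
endloop
endfacet
facet normal 0.322 -0.515 -0.794
outer loop
vertex 4.046 3.866 -3.143
vertex 3.849 2.072 -2.059
vertex 2.958 2.683 -2.816
endloop
endfacet
facet normal 0.321 -0.515 -0.795
outer loop
vertex 4.938 3.254 -2.386
vertex 3.849 2.072 -2.059
vertex 4.046 3.866 -3.143
endloop
endfacet

endsolid


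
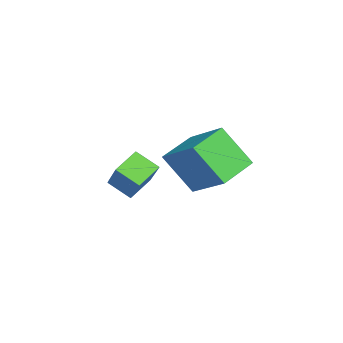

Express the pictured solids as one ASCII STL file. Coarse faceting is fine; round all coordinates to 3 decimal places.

solid 
facet normal -0.480 -0.654 -0.584
outer loop
vertex 2.557 -0.561 -0.397
vertex 1.175 0.145 -0.051
vertex 2.78 0.609 -1.89
endloop
endfacet
facet normal 0.869 -0.444 -0.218
outer loop
vertex 3.785 1.975 -0.669
vertex 2.557 -0.561 -0.397
vertex 2.78 0.609 -1.89
endloop
endfacet
facet normal -0.480 -0.654 -0.584
outer loop
vertex 2.78 0.609 -1.89
vertex 1.175 0.145 -0.051
vertex 1.398 1.315 -1.544
endloop
endfacet
facet normal 0.117 0.613 -0.782
outer loop
vertex 1.398 1.315 -1.544
vertex 3.785 1.975 -0.669
vertex 2.78 0.609 -1.89
endloop
endfacet
facet normal -0.117 -0.613 0.782
outer loop
vertex 2.557 -0.561 -0.397
vertex 2.18 1.511 1.17
vertex 1.175 0.145 -0.051
endloop
endfacet
facet normal 0.869 -0.444 -0.218
outer loop
vertex 3.562 0.805 0.824
vertex 2.557 -0.561 -0.397
vertex 3.785 1.975 -0.669
endloop
endfacet
facet normal -0.117 -0.613 0.782
outer loop
vertex 3.562 0.805 0.824
vertex 2.18 1.511 1.17
vertex 2.557 -0.561 -0.397
endloop
endfacet
facet normal -0.869 0.444 0.218
outer loop
vertex 1.175 0.145 -0.051
vertex 2.18 1.511 1.17
vertex 1.398 1.315 -1.544
endloop
endfacet
facet normal 0.117 0.613 -0.782
outer loop
vertex 2.403 2.681 -0.323
vertex 3.785 1.975 -0.669
vertex 1.398 1.315 -1.544
endloop
endfacet
facet normal -0.869 0.444 0.218
outer loop
vertex 1.398 1.315 -1.544
vertex 2.18 1.511 1.17
vertex 2.403 2.681 -0.323
endloop
endfacet
facet normal 0.480 0.654 0.584
outer loop
vertex 2.403 2.681 -0.323
vertex 3.562 0.805 0.824
vertex 3.785 1.975 -0.669
endloop
endfacet
facet normal 0.480 0.654 0.584
outer loop
vertex 2.18 1.511 1.17
vertex 3.562 0.805 0.824
vertex 2.403 2.681 -0.323
endloop
endfacet
facet normal -0.587 -0.331 -0.739
outer loop
vertex -0.135 -3.38 -3.729
vertex -1.074 -2.863 -3.214
vertex 0.068 -2.425 -4.318
endloop
endfacet
facet normal 0.790 -0.435 -0.433
outer loop
vertex 1.254 -1.757 -2.826
vertex -0.135 -3.38 -3.729
vertex 0.068 -2.425 -4.318
endloop
endfacet
facet normal -0.587 -0.331 -0.739
outer loop
vertex 0.068 -2.425 -4.318
vertex -1.074 -2.863 -3.214
vertex -0.872 -1.908 -3.803
endloop
endfacet
facet normal 0.178 0.838 -0.516
outer loop
vertex -0.872 -1.908 -3.803
vertex 1.254 -1.757 -2.826
vertex 0.068 -2.425 -4.318
endloop
endfacet
facet normal -0.178 -0.838 0.516
outer loop
vertex -0.135 -3.38 -3.729
vertex 0.112 -2.195 -1.722
vertex -1.074 -2.863 -3.214
endloop
endfacet
facet normal 0.789 -0.434 -0.434
outer loop
vertex 1.052 -2.712 -2.237
vertex -0.135 -3.38 -3.729
vertex 1.254 -1.757 -2.826
endloop
endfacet
facet normal -0.178 -0.838 0.516
outer loop
vertex 1.052 -2.712 -2.237
vertex 0.112 -2.195 -1.722
vertex -0.135 -3.38 -3.729
endloop
endfacet
facet normal -0.790 0.434 0.433
outer loop
vertex -1.074 -2.863 -3.214
vertex 0.112 -2.195 -1.722
vertex -0.872 -1.908 -3.803
endloop
endfacet
facet normal 0.178 0.838 -0.517
outer loop
vertex 0.315 -1.24 -2.311
vertex 1.254 -1.757 -2.826
vertex -0.872 -1.908 -3.803
endloop
endfacet
facet normal -0.789 0.435 0.433
outer loop
vertex -0.872 -1.908 -3.803
vertex 0.112 -2.195 -1.722
vertex 0.315 -1.24 -2.311
endloop
endfacet
facet normal 0.587 0.331 0.738
outer loop
vertex 0.315 -1.24 -2.311
vertex 1.052 -2.712 -2.237
vertex 1.254 -1.757 -2.826
endloop
endfacet
facet normal 0.587 0.331 0.739
outer loop
vertex 0.112 -2.195 -1.722
vertex 1.052 -2.712 -2.237
vertex 0.315 -1.24 -2.311
endloop
endfacet

endsolid


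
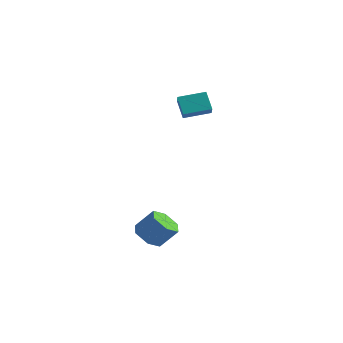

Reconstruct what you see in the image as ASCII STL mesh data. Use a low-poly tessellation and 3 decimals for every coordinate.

solid 
facet normal -0.542 0.280 0.792
outer loop
vertex -4.658 2.286 4.505
vertex -3.5 3.582 4.84
vertex -5.196 2.919 3.913
endloop
endfacet
facet normal -0.654 -0.732 -0.189
outer loop
vertex -4.42 2.518 2.78
vertex -4.658 2.286 4.505
vertex -5.196 2.919 3.913
endloop
endfacet
facet normal -0.542 0.280 0.792
outer loop
vertex -5.196 2.919 3.913
vertex -3.5 3.582 4.84
vertex -4.037 4.215 4.248
endloop
endfacet
facet normal -0.527 0.621 -0.580
outer loop
vertex -4.037 4.215 4.248
vertex -4.42 2.518 2.78
vertex -5.196 2.919 3.913
endloop
endfacet
facet normal 0.527 -0.621 0.581
outer loop
vertex -4.658 2.286 4.505
vertex -2.724 3.181 3.707
vertex -3.5 3.582 4.84
endloop
endfacet
facet normal -0.655 -0.732 -0.189
outer loop
vertex -3.883 1.885 3.372
vertex -4.658 2.286 4.505
vertex -4.42 2.518 2.78
endloop
endfacet
facet normal 0.527 -0.621 0.580
outer loop
vertex -3.883 1.885 3.372
vertex -2.724 3.181 3.707
vertex -4.658 2.286 4.505
endloop
endfacet
facet normal 0.654 0.732 0.189
outer loop
vertex -3.5 3.582 4.84
vertex -2.724 3.181 3.707
vertex -4.037 4.215 4.248
endloop
endfacet
facet normal -0.527 0.621 -0.580
outer loop
vertex -3.262 3.814 3.115
vertex -4.42 2.518 2.78
vertex -4.037 4.215 4.248
endloop
endfacet
facet normal 0.654 0.732 0.188
outer loop
vertex -4.037 4.215 4.248
vertex -2.724 3.181 3.707
vertex -3.262 3.814 3.115
endloop
endfacet
facet normal 0.543 -0.280 -0.792
outer loop
vertex -3.262 3.814 3.115
vertex -3.883 1.885 3.372
vertex -4.42 2.518 2.78
endloop
endfacet
facet normal 0.542 -0.280 -0.792
outer loop
vertex -2.724 3.181 3.707
vertex -3.883 1.885 3.372
vertex -3.262 3.814 3.115
endloop
endfacet
facet normal -0.555 -0.346 -0.756
outer loop
vertex -1.307 -4.515 -4.435
vertex -1.99 -3.73 -4.293
vertex -1.177 -3.607 -4.946
endloop
endfacet
facet normal 0.822 -0.364 -0.437
outer loop
vertex -1.307 -4.515 -4.435
vertex -1.177 -3.607 -4.946
vertex -0.408 -3.955 -3.21
endloop
endfacet
facet normal 0.822 -0.364 -0.437
outer loop
vertex -0.408 -3.955 -3.21
vertex -1.177 -3.607 -4.946
vertex -0.277 -3.047 -3.72
endloop
endfacet
facet normal 0.556 0.345 0.757
outer loop
vertex -0.408 -3.955 -3.21
vertex -0.277 -3.047 -3.72
vertex -1.09 -3.17 -3.067
endloop
endfacet
facet normal -0.556 -0.345 -0.757
outer loop
vertex -1.177 -3.607 -4.946
vertex -1.99 -3.73 -4.293
vertex -1.859 -2.822 -4.803
endloop
endfacet
facet normal 0.519 0.567 -0.640
outer loop
vertex -1.177 -3.607 -4.946
vertex -1.859 -2.822 -4.803
vertex -0.277 -3.047 -3.72
endloop
endfacet
facet normal 0.519 0.567 -0.640
outer loop
vertex -0.277 -3.047 -3.72
vertex -1.859 -2.822 -4.803
vertex -0.96 -2.262 -3.578
endloop
endfacet
facet normal 0.555 0.346 0.756
outer loop
vertex -0.277 -3.047 -3.72
vertex -0.96 -2.262 -3.578
vertex -1.09 -3.17 -3.067
endloop
endfacet
facet normal -0.556 -0.345 -0.757
outer loop
vertex -1.859 -2.822 -4.803
vertex -1.99 -3.73 -4.293
vertex -2.672 -2.945 -4.15
endloop
endfacet
facet normal -0.304 0.931 -0.203
outer loop
vertex -1.859 -2.822 -4.803
vertex -2.672 -2.945 -4.15
vertex -0.96 -2.262 -3.578
endloop
endfacet
facet normal -0.304 0.931 -0.203
outer loop
vertex -0.96 -2.262 -3.578
vertex -2.672 -2.945 -4.15
vertex -1.773 -2.385 -2.925
endloop
endfacet
facet normal 0.555 0.346 0.756
outer loop
vertex -0.96 -2.262 -3.578
vertex -1.773 -2.385 -2.925
vertex -1.09 -3.17 -3.067
endloop
endfacet
facet normal -0.556 -0.345 -0.757
outer loop
vertex -2.672 -2.945 -4.15
vertex -1.99 -3.73 -4.293
vertex -2.803 -3.853 -3.64
endloop
endfacet
facet normal -0.822 0.364 0.437
outer loop
vertex -2.672 -2.945 -4.15
vertex -2.803 -3.853 -3.64
vertex -1.773 -2.385 -2.925
endloop
endfacet
facet normal -0.822 0.364 0.437
outer loop
vertex -1.773 -2.385 -2.925
vertex -2.803 -3.853 -3.64
vertex -1.903 -3.293 -2.414
endloop
endfacet
facet normal 0.555 0.346 0.756
outer loop
vertex -1.773 -2.385 -2.925
vertex -1.903 -3.293 -2.414
vertex -1.09 -3.17 -3.067
endloop
endfacet
facet normal -0.555 -0.346 -0.756
outer loop
vertex -2.803 -3.853 -3.64
vertex -1.99 -3.73 -4.293
vertex -2.12 -4.638 -3.782
endloop
endfacet
facet normal -0.519 -0.567 0.640
outer loop
vertex -2.803 -3.853 -3.64
vertex -2.12 -4.638 -3.782
vertex -1.903 -3.293 -2.414
endloop
endfacet
facet normal -0.519 -0.567 0.640
outer loop
vertex -1.903 -3.293 -2.414
vertex -2.12 -4.638 -3.782
vertex -1.221 -4.078 -2.557
endloop
endfacet
facet normal 0.556 0.345 0.757
outer loop
vertex -1.903 -3.293 -2.414
vertex -1.221 -4.078 -2.557
vertex -1.09 -3.17 -3.067
endloop
endfacet
facet normal -0.555 -0.346 -0.756
outer loop
vertex -2.12 -4.638 -3.782
vertex -1.99 -3.73 -4.293
vertex -1.307 -4.515 -4.435
endloop
endfacet
facet normal 0.304 -0.931 0.203
outer loop
vertex -2.12 -4.638 -3.782
vertex -1.307 -4.515 -4.435
vertex -1.221 -4.078 -2.557
endloop
endfacet
facet normal 0.304 -0.931 0.203
outer loop
vertex -1.221 -4.078 -2.557
vertex -1.307 -4.515 -4.435
vertex -0.408 -3.955 -3.21
endloop
endfacet
facet normal 0.556 0.345 0.757
outer loop
vertex -1.221 -4.078 -2.557
vertex -0.408 -3.955 -3.21
vertex -1.09 -3.17 -3.067
endloop
endfacet

endsolid


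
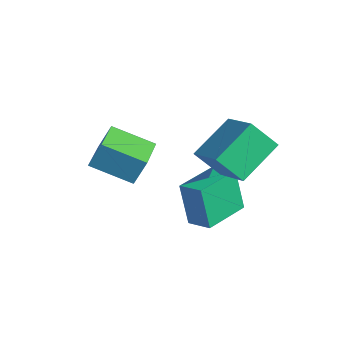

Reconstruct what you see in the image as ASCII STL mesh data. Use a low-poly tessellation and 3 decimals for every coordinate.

solid 
facet normal -0.602 -0.695 0.393
outer loop
vertex -1.235 -4.383 -0.574
vertex -2.744 -3.224 -0.836
vertex -1.413 -4.871 -1.711
endloop
endfacet
facet normal 0.785 -0.604 0.136
outer loop
vertex -0.256 -3.536 -2.464
vertex -1.235 -4.383 -0.574
vertex -1.413 -4.871 -1.711
endloop
endfacet
facet normal -0.602 -0.695 0.392
outer loop
vertex -1.413 -4.871 -1.711
vertex -2.744 -3.224 -0.836
vertex -2.921 -3.712 -1.973
endloop
endfacet
facet normal -0.142 -0.390 -0.910
outer loop
vertex -2.921 -3.712 -1.973
vertex -0.256 -3.536 -2.464
vertex -1.413 -4.871 -1.711
endloop
endfacet
facet normal 0.142 0.390 0.910
outer loop
vertex -1.235 -4.383 -0.574
vertex -1.587 -1.889 -1.589
vertex -2.744 -3.224 -0.836
endloop
endfacet
facet normal 0.786 -0.603 0.137
outer loop
vertex -0.079 -3.048 -1.327
vertex -1.235 -4.383 -0.574
vertex -0.256 -3.536 -2.464
endloop
endfacet
facet normal 0.142 0.390 0.910
outer loop
vertex -0.079 -3.048 -1.327
vertex -1.587 -1.889 -1.589
vertex -1.235 -4.383 -0.574
endloop
endfacet
facet normal -0.785 0.604 -0.137
outer loop
vertex -2.744 -3.224 -0.836
vertex -1.587 -1.889 -1.589
vertex -2.921 -3.712 -1.973
endloop
endfacet
facet normal -0.142 -0.390 -0.910
outer loop
vertex -1.765 -2.377 -2.726
vertex -0.256 -3.536 -2.464
vertex -2.921 -3.712 -1.973
endloop
endfacet
facet normal -0.786 0.604 -0.136
outer loop
vertex -2.921 -3.712 -1.973
vertex -1.587 -1.889 -1.589
vertex -1.765 -2.377 -2.726
endloop
endfacet
facet normal 0.602 0.695 -0.392
outer loop
vertex -1.765 -2.377 -2.726
vertex -0.079 -3.048 -1.327
vertex -0.256 -3.536 -2.464
endloop
endfacet
facet normal 0.602 0.695 -0.393
outer loop
vertex -1.587 -1.889 -1.589
vertex -0.079 -3.048 -1.327
vertex -1.765 -2.377 -2.726
endloop
endfacet
facet normal -0.908 -0.350 -0.229
outer loop
vertex 0.202 -1.825 -2.892
vertex -0.539 0.097 -2.89
vertex 0.629 -1.659 -4.839
endloop
endfacet
facet normal 0.360 -0.933 -0.001
outer loop
vertex 1.619 -1.277 -4.59
vertex 0.202 -1.825 -2.892
vertex 0.629 -1.659 -4.839
endloop
endfacet
facet normal -0.908 -0.350 -0.229
outer loop
vertex 0.629 -1.659 -4.839
vertex -0.539 0.097 -2.89
vertex -0.113 0.263 -4.837
endloop
endfacet
facet normal 0.213 0.083 -0.974
outer loop
vertex -0.113 0.263 -4.837
vertex 1.619 -1.277 -4.59
vertex 0.629 -1.659 -4.839
endloop
endfacet
facet normal -0.213 -0.083 0.974
outer loop
vertex 0.202 -1.825 -2.892
vertex 0.451 0.479 -2.641
vertex -0.539 0.097 -2.89
endloop
endfacet
facet normal 0.360 -0.933 -0.001
outer loop
vertex 1.193 -1.443 -2.643
vertex 0.202 -1.825 -2.892
vertex 1.619 -1.277 -4.59
endloop
endfacet
facet normal -0.213 -0.083 0.974
outer loop
vertex 1.193 -1.443 -2.643
vertex 0.451 0.479 -2.641
vertex 0.202 -1.825 -2.892
endloop
endfacet
facet normal -0.360 0.933 0.001
outer loop
vertex -0.539 0.097 -2.89
vertex 0.451 0.479 -2.641
vertex -0.113 0.263 -4.837
endloop
endfacet
facet normal 0.213 0.083 -0.974
outer loop
vertex 0.878 0.645 -4.588
vertex 1.619 -1.277 -4.59
vertex -0.113 0.263 -4.837
endloop
endfacet
facet normal -0.360 0.933 0.001
outer loop
vertex -0.113 0.263 -4.837
vertex 0.451 0.479 -2.641
vertex 0.878 0.645 -4.588
endloop
endfacet
facet normal 0.908 0.350 0.229
outer loop
vertex 0.878 0.645 -4.588
vertex 1.193 -1.443 -2.643
vertex 1.619 -1.277 -4.59
endloop
endfacet
facet normal 0.908 0.350 0.229
outer loop
vertex 0.451 0.479 -2.641
vertex 1.193 -1.443 -2.643
vertex 0.878 0.645 -4.588
endloop
endfacet
facet normal -0.906 0.027 -0.423
outer loop
vertex 0.616 0.035 0.587
vertex 1.163 0.893 -0.529
vertex 1.082 -1.7 -0.521
endloop
endfacet
facet normal -0.362 -0.569 0.738
outer loop
vertex 2.857 -1.753 0.309
vertex 0.616 0.035 0.587
vertex 1.082 -1.7 -0.521
endloop
endfacet
facet normal -0.906 0.027 -0.423
outer loop
vertex 1.082 -1.7 -0.521
vertex 1.163 0.893 -0.529
vertex 1.629 -0.841 -1.636
endloop
endfacet
facet normal 0.221 -0.822 -0.525
outer loop
vertex 1.629 -0.841 -1.636
vertex 2.857 -1.753 0.309
vertex 1.082 -1.7 -0.521
endloop
endfacet
facet normal -0.221 0.823 0.524
outer loop
vertex 0.616 0.035 0.587
vertex 2.938 0.84 0.301
vertex 1.163 0.893 -0.529
endloop
endfacet
facet normal -0.362 -0.569 0.738
outer loop
vertex 2.391 -0.019 1.416
vertex 0.616 0.035 0.587
vertex 2.857 -1.753 0.309
endloop
endfacet
facet normal -0.220 0.822 0.525
outer loop
vertex 2.391 -0.019 1.416
vertex 2.938 0.84 0.301
vertex 0.616 0.035 0.587
endloop
endfacet
facet normal 0.362 0.569 -0.738
outer loop
vertex 1.163 0.893 -0.529
vertex 2.938 0.84 0.301
vertex 1.629 -0.841 -1.636
endloop
endfacet
facet normal 0.220 -0.822 -0.525
outer loop
vertex 3.404 -0.895 -0.807
vertex 2.857 -1.753 0.309
vertex 1.629 -0.841 -1.636
endloop
endfacet
facet normal 0.362 0.569 -0.738
outer loop
vertex 1.629 -0.841 -1.636
vertex 2.938 0.84 0.301
vertex 3.404 -0.895 -0.807
endloop
endfacet
facet normal 0.906 -0.027 0.423
outer loop
vertex 3.404 -0.895 -0.807
vertex 2.391 -0.019 1.416
vertex 2.857 -1.753 0.309
endloop
endfacet
facet normal 0.906 -0.027 0.423
outer loop
vertex 2.938 0.84 0.301
vertex 2.391 -0.019 1.416
vertex 3.404 -0.895 -0.807
endloop
endfacet

endsolid


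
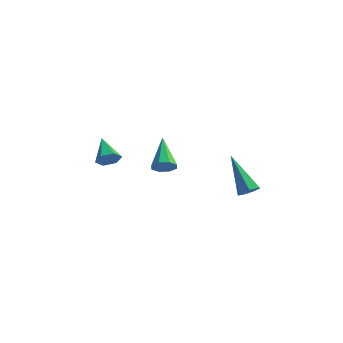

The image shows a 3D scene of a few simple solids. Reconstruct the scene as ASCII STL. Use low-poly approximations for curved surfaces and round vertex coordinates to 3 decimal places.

solid 
facet normal 0.508 -0.762 -0.401
outer loop
vertex -2.432 -2.096 -1.819
vertex -2.659 -2.481 -1.375
vertex -2.972 -2.405 -1.916
endloop
endfacet
facet normal -0.256 0.668 -0.699
outer loop
vertex -2.432 -2.096 -1.819
vertex -2.972 -2.405 -1.916
vertex -3.381 -1.399 -0.805
endloop
endfacet
facet normal 0.508 -0.762 -0.401
outer loop
vertex -2.972 -2.405 -1.916
vertex -2.659 -2.481 -1.375
vertex -3.199 -2.79 -1.472
endloop
endfacet
facet normal -0.912 0.074 -0.403
outer loop
vertex -2.972 -2.405 -1.916
vertex -3.199 -2.79 -1.472
vertex -3.381 -1.399 -0.805
endloop
endfacet
facet normal 0.508 -0.762 -0.401
outer loop
vertex -3.199 -2.79 -1.472
vertex -2.659 -2.481 -1.375
vertex -2.886 -2.866 -0.931
endloop
endfacet
facet normal -0.839 -0.321 0.440
outer loop
vertex -3.199 -2.79 -1.472
vertex -2.886 -2.866 -0.931
vertex -3.381 -1.399 -0.805
endloop
endfacet
facet normal 0.509 -0.762 -0.401
outer loop
vertex -2.886 -2.866 -0.931
vertex -2.659 -2.481 -1.375
vertex -2.346 -2.557 -0.833
endloop
endfacet
facet normal -0.109 -0.122 0.987
outer loop
vertex -2.886 -2.866 -0.931
vertex -2.346 -2.557 -0.833
vertex -3.381 -1.399 -0.805
endloop
endfacet
facet normal 0.509 -0.762 -0.401
outer loop
vertex -2.346 -2.557 -0.833
vertex -2.659 -2.481 -1.375
vertex -2.119 -2.172 -1.277
endloop
endfacet
facet normal 0.548 0.473 0.690
outer loop
vertex -2.346 -2.557 -0.833
vertex -2.119 -2.172 -1.277
vertex -3.381 -1.399 -0.805
endloop
endfacet
facet normal 0.509 -0.762 -0.401
outer loop
vertex -2.119 -2.172 -1.277
vertex -2.659 -2.481 -1.375
vertex -2.432 -2.096 -1.819
endloop
endfacet
facet normal 0.474 0.867 -0.152
outer loop
vertex -2.119 -2.172 -1.277
vertex -2.432 -2.096 -1.819
vertex -3.381 -1.399 -0.805
endloop
endfacet
facet normal 0.559 -0.521 -0.645
outer loop
vertex 4.219 -1.758 -2.241
vertex 3.797 -1.754 -2.61
vertex 4.212 -1.383 -2.55
endloop
endfacet
facet normal 0.680 0.474 0.559
outer loop
vertex 4.219 -1.758 -2.241
vertex 4.212 -1.383 -2.55
vertex 2.583 -0.626 -1.21
endloop
endfacet
facet normal 0.559 -0.521 -0.645
outer loop
vertex 4.212 -1.383 -2.55
vertex 3.797 -1.754 -2.61
vertex 3.893 -1.287 -2.904
endloop
endfacet
facet normal 0.366 0.927 -0.079
outer loop
vertex 4.212 -1.383 -2.55
vertex 3.893 -1.287 -2.904
vertex 2.583 -0.626 -1.21
endloop
endfacet
facet normal 0.560 -0.521 -0.644
outer loop
vertex 3.893 -1.287 -2.904
vertex 3.797 -1.754 -2.61
vertex 3.502 -1.543 -3.037
endloop
endfacet
facet normal -0.319 0.773 -0.549
outer loop
vertex 3.893 -1.287 -2.904
vertex 3.502 -1.543 -3.037
vertex 2.583 -0.626 -1.21
endloop
endfacet
facet normal 0.561 -0.520 -0.644
outer loop
vertex 3.502 -1.543 -3.037
vertex 3.797 -1.754 -2.61
vertex 3.333 -1.958 -2.849
endloop
endfacet
facet normal -0.860 0.126 -0.495
outer loop
vertex 3.502 -1.543 -3.037
vertex 3.333 -1.958 -2.849
vertex 2.583 -0.626 -1.21
endloop
endfacet
facet normal 0.561 -0.520 -0.645
outer loop
vertex 3.333 -1.958 -2.849
vertex 3.797 -1.754 -2.61
vertex 3.514 -2.219 -2.481
endloop
endfacet
facet normal -0.848 -0.529 0.042
outer loop
vertex 3.333 -1.958 -2.849
vertex 3.514 -2.219 -2.481
vertex 2.583 -0.626 -1.21
endloop
endfacet
facet normal 0.559 -0.519 -0.646
outer loop
vertex 3.514 -2.219 -2.481
vertex 3.797 -1.754 -2.61
vertex 3.908 -2.131 -2.211
endloop
endfacet
facet normal -0.294 -0.695 0.656
outer loop
vertex 3.514 -2.219 -2.481
vertex 3.908 -2.131 -2.211
vertex 2.583 -0.626 -1.21
endloop
endfacet
facet normal 0.560 -0.519 -0.646
outer loop
vertex 3.908 -2.131 -2.211
vertex 3.797 -1.754 -2.61
vertex 4.219 -1.758 -2.241
endloop
endfacet
facet normal 0.386 -0.251 0.888
outer loop
vertex 3.908 -2.131 -2.211
vertex 4.219 -1.758 -2.241
vertex 2.583 -0.626 -1.21
endloop
endfacet
facet normal 0.315 -0.825 -0.470
outer loop
vertex 0.777 -2.996 -0.589
vertex 0.206 -3.086 -0.814
vertex 0.711 -2.783 -1.007
endloop
endfacet
facet normal 0.799 0.577 0.168
outer loop
vertex 0.777 -2.996 -0.589
vertex 0.711 -2.783 -1.007
vertex -0.366 -1.594 0.034
endloop
endfacet
facet normal 0.316 -0.825 -0.469
outer loop
vertex 0.711 -2.783 -1.007
vertex 0.206 -3.086 -0.814
vertex 0.35 -2.747 -1.313
endloop
endfacet
facet normal 0.446 0.783 -0.434
outer loop
vertex 0.711 -2.783 -1.007
vertex 0.35 -2.747 -1.313
vertex -0.366 -1.594 0.034
endloop
endfacet
facet normal 0.317 -0.825 -0.469
outer loop
vertex 0.35 -2.747 -1.313
vertex 0.206 -3.086 -0.814
vertex -0.095 -2.91 -1.327
endloop
endfacet
facet normal -0.226 0.677 -0.700
outer loop
vertex 0.35 -2.747 -1.313
vertex -0.095 -2.91 -1.327
vertex -0.366 -1.594 0.034
endloop
endfacet
facet normal 0.318 -0.824 -0.469
outer loop
vertex -0.095 -2.91 -1.327
vertex 0.206 -3.086 -0.814
vertex -0.364 -3.177 -1.04
endloop
endfacet
facet normal -0.821 0.320 -0.473
outer loop
vertex -0.095 -2.91 -1.327
vertex -0.364 -3.177 -1.04
vertex -0.366 -1.594 0.034
endloop
endfacet
facet normal 0.318 -0.824 -0.469
outer loop
vertex -0.364 -3.177 -1.04
vertex 0.206 -3.086 -0.814
vertex -0.299 -3.39 -0.622
endloop
endfacet
facet normal -0.990 -0.079 0.114
outer loop
vertex -0.364 -3.177 -1.04
vertex -0.299 -3.39 -0.622
vertex -0.366 -1.594 0.034
endloop
endfacet
facet normal 0.318 -0.824 -0.469
outer loop
vertex -0.299 -3.39 -0.622
vertex 0.206 -3.086 -0.814
vertex 0.062 -3.425 -0.316
endloop
endfacet
facet normal -0.636 -0.286 0.717
outer loop
vertex -0.299 -3.39 -0.622
vertex 0.062 -3.425 -0.316
vertex -0.366 -1.594 0.034
endloop
endfacet
facet normal 0.316 -0.824 -0.470
outer loop
vertex 0.062 -3.425 -0.316
vertex 0.206 -3.086 -0.814
vertex 0.508 -3.262 -0.302
endloop
endfacet
facet normal 0.035 -0.180 0.983
outer loop
vertex 0.062 -3.425 -0.316
vertex 0.508 -3.262 -0.302
vertex -0.366 -1.594 0.034
endloop
endfacet
facet normal 0.315 -0.825 -0.469
outer loop
vertex 0.508 -3.262 -0.302
vertex 0.206 -3.086 -0.814
vertex 0.777 -2.996 -0.589
endloop
endfacet
facet normal 0.630 0.178 0.756
outer loop
vertex 0.508 -3.262 -0.302
vertex 0.777 -2.996 -0.589
vertex -0.366 -1.594 0.034
endloop
endfacet

endsolid


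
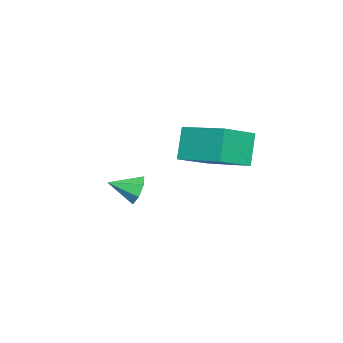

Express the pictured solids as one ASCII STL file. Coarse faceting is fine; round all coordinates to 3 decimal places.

solid 
facet normal -0.503 -0.063 0.862
outer loop
vertex 4.183 2.187 3.313
vertex 2.937 2.885 2.637
vertex 3.453 0.344 2.753
endloop
endfacet
facet normal 0.788 -0.442 0.428
outer loop
vertex 4.183 0.435 1.503
vertex 4.183 2.187 3.313
vertex 3.453 0.344 2.753
endloop
endfacet
facet normal -0.503 -0.063 0.862
outer loop
vertex 3.453 0.344 2.753
vertex 2.937 2.885 2.637
vertex 2.208 1.042 2.077
endloop
endfacet
facet normal -0.354 -0.895 -0.272
outer loop
vertex 2.208 1.042 2.077
vertex 4.183 0.435 1.503
vertex 3.453 0.344 2.753
endloop
endfacet
facet normal 0.354 0.895 0.272
outer loop
vertex 4.183 2.187 3.313
vertex 3.667 2.976 1.387
vertex 2.937 2.885 2.637
endloop
endfacet
facet normal 0.789 -0.442 0.428
outer loop
vertex 4.912 2.278 2.063
vertex 4.183 2.187 3.313
vertex 4.183 0.435 1.503
endloop
endfacet
facet normal 0.354 0.895 0.272
outer loop
vertex 4.912 2.278 2.063
vertex 3.667 2.976 1.387
vertex 4.183 2.187 3.313
endloop
endfacet
facet normal -0.788 0.442 -0.428
outer loop
vertex 2.937 2.885 2.637
vertex 3.667 2.976 1.387
vertex 2.208 1.042 2.077
endloop
endfacet
facet normal -0.354 -0.895 -0.272
outer loop
vertex 2.937 1.133 0.827
vertex 4.183 0.435 1.503
vertex 2.208 1.042 2.077
endloop
endfacet
facet normal -0.788 0.442 -0.428
outer loop
vertex 2.208 1.042 2.077
vertex 3.667 2.976 1.387
vertex 2.937 1.133 0.827
endloop
endfacet
facet normal 0.503 0.063 -0.862
outer loop
vertex 2.937 1.133 0.827
vertex 4.912 2.278 2.063
vertex 4.183 0.435 1.503
endloop
endfacet
facet normal 0.503 0.063 -0.862
outer loop
vertex 3.667 2.976 1.387
vertex 4.912 2.278 2.063
vertex 2.937 1.133 0.827
endloop
endfacet
facet normal -0.394 0.840 -0.373
outer loop
vertex 2.163 -1.647 -1.16
vertex 1.864 -2.016 -1.674
vertex 1.605 -1.857 -1.043
endloop
endfacet
facet normal 0.212 -0.020 0.977
outer loop
vertex 2.163 -1.647 -1.16
vertex 1.605 -1.857 -1.043
vertex 2.336 -3.024 -1.226
endloop
endfacet
facet normal -0.393 0.841 -0.373
outer loop
vertex 1.605 -1.857 -1.043
vertex 1.864 -2.016 -1.674
vertex 1.242 -2.186 -1.402
endloop
endfacet
facet normal -0.436 -0.399 0.807
outer loop
vertex 1.605 -1.857 -1.043
vertex 1.242 -2.186 -1.402
vertex 2.336 -3.024 -1.226
endloop
endfacet
facet normal -0.393 0.840 -0.375
outer loop
vertex 1.242 -2.186 -1.402
vertex 1.864 -2.016 -1.674
vertex 1.347 -2.388 -1.965
endloop
endfacet
facet normal -0.616 -0.771 0.162
outer loop
vertex 1.242 -2.186 -1.402
vertex 1.347 -2.388 -1.965
vertex 2.336 -3.024 -1.226
endloop
endfacet
facet normal -0.394 0.840 -0.373
outer loop
vertex 1.347 -2.388 -1.965
vertex 1.864 -2.016 -1.674
vertex 1.841 -2.309 -2.309
endloop
endfacet
facet normal -0.195 -0.857 -0.477
outer loop
vertex 1.347 -2.388 -1.965
vertex 1.841 -2.309 -2.309
vertex 2.336 -3.024 -1.226
endloop
endfacet
facet normal -0.393 0.840 -0.373
outer loop
vertex 1.841 -2.309 -2.309
vertex 1.864 -2.016 -1.674
vertex 2.353 -2.01 -2.175
endloop
endfacet
facet normal 0.509 -0.593 -0.624
outer loop
vertex 1.841 -2.309 -2.309
vertex 2.353 -2.01 -2.175
vertex 2.336 -3.024 -1.226
endloop
endfacet
facet normal -0.394 0.839 -0.374
outer loop
vertex 2.353 -2.01 -2.175
vertex 1.864 -2.016 -1.674
vertex 2.496 -1.715 -1.664
endloop
endfacet
facet normal 0.970 -0.175 -0.170
outer loop
vertex 2.353 -2.01 -2.175
vertex 2.496 -1.715 -1.664
vertex 2.336 -3.024 -1.226
endloop
endfacet
facet normal -0.394 0.840 -0.374
outer loop
vertex 2.496 -1.715 -1.664
vertex 1.864 -2.016 -1.674
vertex 2.163 -1.647 -1.16
endloop
endfacet
facet normal 0.837 0.079 0.542
outer loop
vertex 2.496 -1.715 -1.664
vertex 2.163 -1.647 -1.16
vertex 2.336 -3.024 -1.226
endloop
endfacet

endsolid


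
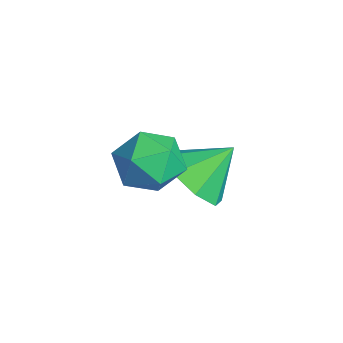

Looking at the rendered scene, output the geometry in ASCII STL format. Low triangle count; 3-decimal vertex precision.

solid 
facet normal -0.751 0.272 0.601
outer loop
vertex 1.273 -3.746 -1.712
vertex 1.77 -3.832 -1.052
vertex 1.722 -3.101 -1.443
endloop
endfacet
facet normal -0.813 0.582 -0.038
outer loop
vertex 1.273 -3.746 -1.712
vertex 1.722 -3.101 -1.443
vertex 1.655 -3.248 -2.257
endloop
endfacet
facet normal -0.845 0.067 -0.531
outer loop
vertex 1.273 -3.746 -1.712
vertex 1.655 -3.248 -2.257
vertex 1.661 -4.071 -2.37
endloop
endfacet
facet normal -0.803 -0.563 -0.195
outer loop
vertex 1.273 -3.746 -1.712
vertex 1.661 -4.071 -2.37
vertex 1.733 -4.432 -1.626
endloop
endfacet
facet normal -0.745 -0.436 0.504
outer loop
vertex 1.273 -3.746 -1.712
vertex 1.733 -4.432 -1.626
vertex 1.77 -3.832 -1.052
endloop
endfacet
facet normal -0.221 0.963 -0.156
outer loop
vertex 1.655 -3.248 -2.257
vertex 1.722 -3.101 -1.443
vertex 2.387 -3.028 -1.934
endloop
endfacet
facet normal -0.121 0.462 0.879
outer loop
vertex 1.722 -3.101 -1.443
vertex 1.77 -3.832 -1.052
vertex 2.459 -3.389 -1.19
endloop
endfacet
facet normal -0.113 -0.683 0.721
outer loop
vertex 1.77 -3.832 -1.052
vertex 1.733 -4.432 -1.626
vertex 2.465 -4.212 -1.303
endloop
endfacet
facet normal -0.206 -0.888 -0.411
outer loop
vertex 1.733 -4.432 -1.626
vertex 1.661 -4.071 -2.37
vertex 2.398 -4.359 -2.117
endloop
endfacet
facet normal -0.274 0.129 -0.953
outer loop
vertex 1.661 -4.071 -2.37
vertex 1.655 -3.248 -2.257
vertex 2.35 -3.628 -2.508
endloop
endfacet
facet normal 0.803 0.563 0.195
outer loop
vertex 2.847 -3.714 -1.848
vertex 2.387 -3.028 -1.934
vertex 2.459 -3.389 -1.19
endloop
endfacet
facet normal 0.845 -0.067 0.531
outer loop
vertex 2.847 -3.714 -1.848
vertex 2.459 -3.389 -1.19
vertex 2.465 -4.212 -1.303
endloop
endfacet
facet normal 0.813 -0.582 0.038
outer loop
vertex 2.847 -3.714 -1.848
vertex 2.465 -4.212 -1.303
vertex 2.398 -4.359 -2.117
endloop
endfacet
facet normal 0.751 -0.272 -0.601
outer loop
vertex 2.847 -3.714 -1.848
vertex 2.398 -4.359 -2.117
vertex 2.35 -3.628 -2.508
endloop
endfacet
facet normal 0.745 0.436 -0.504
outer loop
vertex 2.847 -3.714 -1.848
vertex 2.35 -3.628 -2.508
vertex 2.387 -3.028 -1.934
endloop
endfacet
facet normal 0.206 0.888 0.411
outer loop
vertex 2.459 -3.389 -1.19
vertex 2.387 -3.028 -1.934
vertex 1.722 -3.101 -1.443
endloop
endfacet
facet normal 0.274 -0.129 0.953
outer loop
vertex 2.465 -4.212 -1.303
vertex 2.459 -3.389 -1.19
vertex 1.77 -3.832 -1.052
endloop
endfacet
facet normal 0.221 -0.963 0.156
outer loop
vertex 2.398 -4.359 -2.117
vertex 2.465 -4.212 -1.303
vertex 1.733 -4.432 -1.626
endloop
endfacet
facet normal 0.121 -0.462 -0.879
outer loop
vertex 2.35 -3.628 -2.508
vertex 2.398 -4.359 -2.117
vertex 1.661 -4.071 -2.37
endloop
endfacet
facet normal 0.113 0.683 -0.721
outer loop
vertex 2.387 -3.028 -1.934
vertex 2.35 -3.628 -2.508
vertex 1.655 -3.248 -2.257
endloop
endfacet
facet normal 0.005 -0.753 -0.658
outer loop
vertex 1.464 -2.579 -3.661
vertex 0.583 -2.387 -3.888
vertex 1.417 -2.112 -4.196
endloop
endfacet
facet normal 0.817 0.468 0.337
outer loop
vertex 1.464 -2.579 -3.661
vertex 1.417 -2.112 -4.196
vertex 0.577 -1.453 -3.072
endloop
endfacet
facet normal 0.005 -0.753 -0.658
outer loop
vertex 1.417 -2.112 -4.196
vertex 0.583 -2.387 -3.888
vertex 0.881 -1.806 -4.55
endloop
endfacet
facet normal 0.538 0.838 -0.090
outer loop
vertex 1.417 -2.112 -4.196
vertex 0.881 -1.806 -4.55
vertex 0.577 -1.453 -3.072
endloop
endfacet
facet normal 0.005 -0.753 -0.658
outer loop
vertex 0.881 -1.806 -4.55
vertex 0.583 -2.387 -3.888
vertex 0.171 -1.84 -4.517
endloop
endfacet
facet normal -0.058 0.968 -0.243
outer loop
vertex 0.881 -1.806 -4.55
vertex 0.171 -1.84 -4.517
vertex 0.577 -1.453 -3.072
endloop
endfacet
facet normal 0.005 -0.753 -0.658
outer loop
vertex 0.171 -1.84 -4.517
vertex 0.583 -2.387 -3.888
vertex -0.298 -2.194 -4.115
endloop
endfacet
facet normal -0.621 0.783 -0.035
outer loop
vertex 0.171 -1.84 -4.517
vertex -0.298 -2.194 -4.115
vertex 0.577 -1.453 -3.072
endloop
endfacet
facet normal 0.005 -0.752 -0.659
outer loop
vertex -0.298 -2.194 -4.115
vertex 0.583 -2.387 -3.888
vertex -0.25 -2.662 -3.58
endloop
endfacet
facet normal -0.823 0.389 0.414
outer loop
vertex -0.298 -2.194 -4.115
vertex -0.25 -2.662 -3.58
vertex 0.577 -1.453 -3.072
endloop
endfacet
facet normal 0.005 -0.753 -0.658
outer loop
vertex -0.25 -2.662 -3.58
vertex 0.583 -2.387 -3.888
vertex 0.286 -2.968 -3.226
endloop
endfacet
facet normal -0.543 0.019 0.839
outer loop
vertex -0.25 -2.662 -3.58
vertex 0.286 -2.968 -3.226
vertex 0.577 -1.453 -3.072
endloop
endfacet
facet normal 0.005 -0.753 -0.658
outer loop
vertex 0.286 -2.968 -3.226
vertex 0.583 -2.387 -3.888
vertex 0.996 -2.934 -3.259
endloop
endfacet
facet normal 0.051 -0.111 0.993
outer loop
vertex 0.286 -2.968 -3.226
vertex 0.996 -2.934 -3.259
vertex 0.577 -1.453 -3.072
endloop
endfacet
facet normal 0.006 -0.753 -0.658
outer loop
vertex 0.996 -2.934 -3.259
vertex 0.583 -2.387 -3.888
vertex 1.464 -2.579 -3.661
endloop
endfacet
facet normal 0.616 0.075 0.784
outer loop
vertex 0.996 -2.934 -3.259
vertex 1.464 -2.579 -3.661
vertex 0.577 -1.453 -3.072
endloop
endfacet

endsolid
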